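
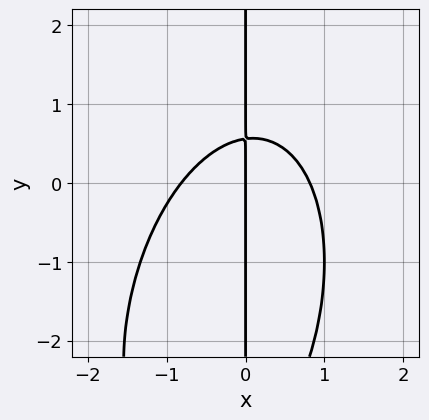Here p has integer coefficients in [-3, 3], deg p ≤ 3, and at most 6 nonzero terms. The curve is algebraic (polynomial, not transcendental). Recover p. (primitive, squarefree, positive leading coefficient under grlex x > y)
(a) Degree: the shape is more complex than any degree-2 curve, so deg p = 3.
(b) From the axis intercepts and sections: every point of the y-axis in the box is on the curve; it meets the x-axis at x = 0 (among the integer gridlines).
(c) Matching integer coefficients to the picture gives p.

3*x^3 - x^2*y + x*y^2 + 3*x*y - 2*x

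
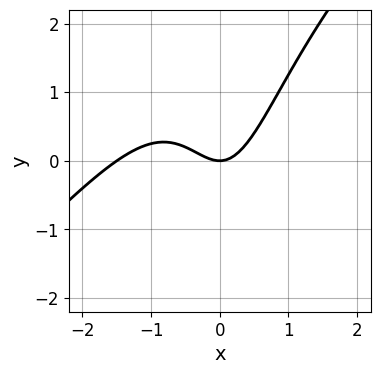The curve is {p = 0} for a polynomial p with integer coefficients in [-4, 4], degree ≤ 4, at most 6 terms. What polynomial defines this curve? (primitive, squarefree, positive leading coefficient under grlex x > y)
The degree is 3 — a generic line meets the curve in up to 3 points.
From the visible intercepts: one y-axis crossing is at y = 0; it crosses the x-axis at the gridline x = 0.
Matching integer coefficients to the picture gives p.

2*x^3 - 2*x^2*y + 3*x^2 - 2*y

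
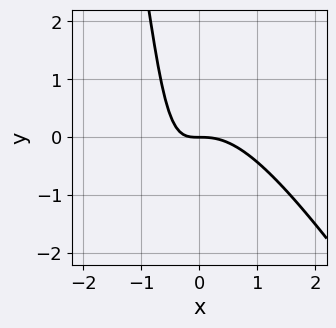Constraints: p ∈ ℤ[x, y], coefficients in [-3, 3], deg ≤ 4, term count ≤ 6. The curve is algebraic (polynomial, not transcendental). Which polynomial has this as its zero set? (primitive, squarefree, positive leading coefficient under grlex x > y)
3*x^3 + 2*x^2*y + 3*x*y + 2*y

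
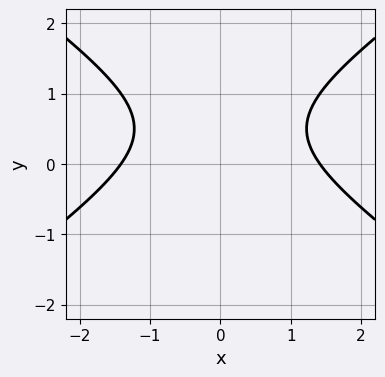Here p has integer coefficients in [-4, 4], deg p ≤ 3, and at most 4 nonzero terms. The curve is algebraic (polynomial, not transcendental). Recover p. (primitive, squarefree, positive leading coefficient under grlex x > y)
The degree is 2 — no degree-1 curve has this shape.
Symmetries: it's symmetric under x → −x, forcing even powers of x.
Checking where it meets the axes: it misses every integer gridline on the y-axis.
The integer polynomial consistent with all of this is the stated p.

x^2 - 2*y^2 + 2*y - 2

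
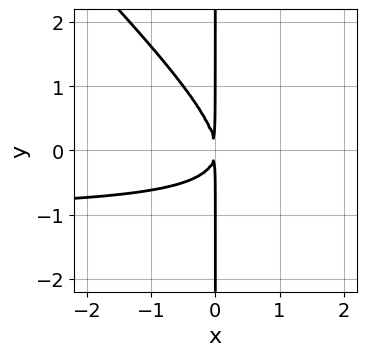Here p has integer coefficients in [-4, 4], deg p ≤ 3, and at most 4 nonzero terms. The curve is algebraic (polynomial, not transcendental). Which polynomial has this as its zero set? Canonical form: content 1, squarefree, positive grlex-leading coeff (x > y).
x^2*y + x*y^2 + x^2

(a) The degree is 3 — the shape is more complex than any degree-2 curve.
(b) Observable constraints: the visible y-axis segment lies entirely on the curve.
(c) Assembling these constraints gives the stated polynomial.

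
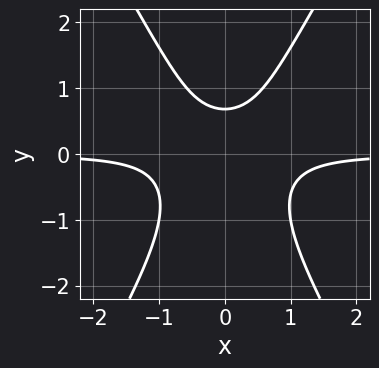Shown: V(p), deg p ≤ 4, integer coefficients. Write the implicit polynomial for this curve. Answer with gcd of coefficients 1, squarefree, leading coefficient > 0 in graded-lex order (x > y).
The degree is 3 — a generic line meets the curve in up to 3 points.
Symmetries: mirror symmetry x ↦ −x ⇒ only even powers of x.
Observable constraints: no x-intercept at any integer in the box.
Matching integer coefficients to the picture gives p.

3*x^2*y - y^3 - y + 1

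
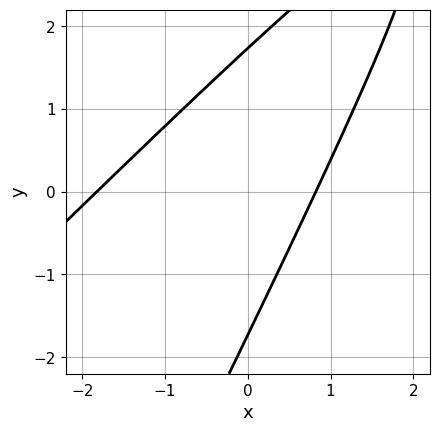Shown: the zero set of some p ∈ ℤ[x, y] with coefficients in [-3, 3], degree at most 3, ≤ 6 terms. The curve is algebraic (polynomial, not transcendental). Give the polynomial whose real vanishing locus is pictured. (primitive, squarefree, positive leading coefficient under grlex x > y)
2*x^2 - 3*x*y + y^2 + 2*x - 3

(a) deg p = 2. A generic line meets the curve in up to 2 points.
(b) Matching integer coefficients to the picture gives p.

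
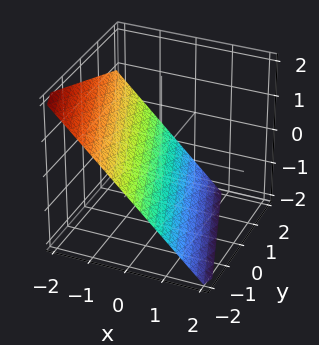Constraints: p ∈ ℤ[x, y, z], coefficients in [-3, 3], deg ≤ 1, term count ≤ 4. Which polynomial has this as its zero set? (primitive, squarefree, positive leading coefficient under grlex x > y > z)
The degree is 1 — every cross-section is a straight line — this is a plane.
Reading off the gridlines: it meets the y-axis at y = -2 (among the integer gridlines).
Matching integer coefficients to the picture gives p.

3*x + y + 3*z + 2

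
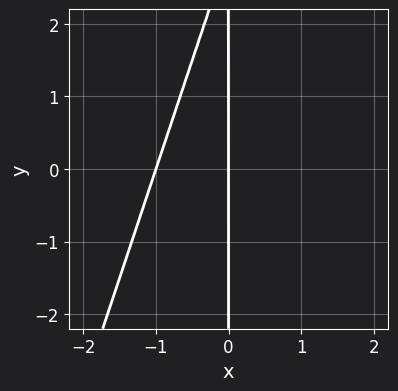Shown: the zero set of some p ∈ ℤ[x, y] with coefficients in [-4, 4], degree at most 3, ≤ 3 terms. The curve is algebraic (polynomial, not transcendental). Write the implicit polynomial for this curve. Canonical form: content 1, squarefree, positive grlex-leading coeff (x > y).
(a) Degree: no degree-1 curve has this shape, so deg p = 2.
(b) From the axis intercepts and sections: every point of the y-axis in the box is on the curve; among the integer gridlines, it crosses the x-axis at x ∈ {-1, 0}.
(c) Solving for integer coefficients yields p as stated.

3*x^2 - x*y + 3*x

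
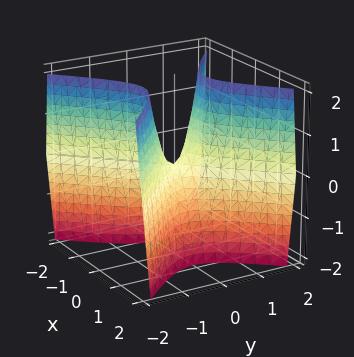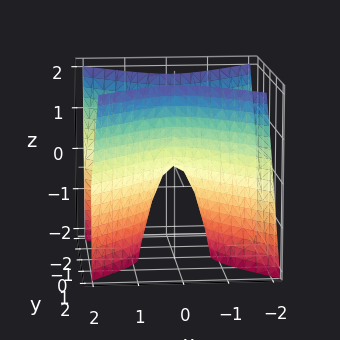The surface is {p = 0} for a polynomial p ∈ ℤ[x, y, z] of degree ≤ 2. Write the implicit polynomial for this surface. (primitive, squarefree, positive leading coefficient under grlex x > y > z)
3*x^2 - 3*y^2 + z

The degree is 2 — a hyperbolic paraboloid; a quadric.
Symmetries: the x ↦ −x reflection is a symmetry, so x appears only in even powers; it's symmetric under y → −y, forcing even powers of y.
From the visible intercepts: one z-axis crossing is at z = 0; it meets the x-axis at x = 0 (among the integer gridlines); one y-axis crossing is at y = 0.
Putting this together gives p.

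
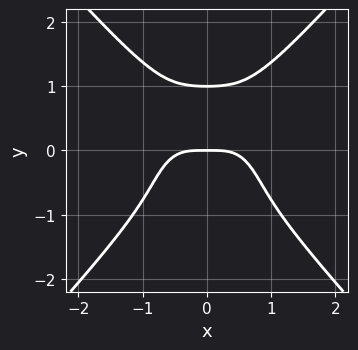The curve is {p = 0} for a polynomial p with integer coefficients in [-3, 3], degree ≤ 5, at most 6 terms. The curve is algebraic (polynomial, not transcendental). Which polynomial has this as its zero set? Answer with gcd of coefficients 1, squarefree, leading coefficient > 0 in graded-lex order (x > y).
3*x^4 - 2*y^4 + x^2*y + 2*y

1. deg p = 4.
2. Symmetries: mirror symmetry x ↦ −x ⇒ only even powers of x.
3. Observable constraints: it meets the x-axis at x = 0 (among the integer gridlines); the y-axis gridline crossings are at y ∈ {0, 1}.
4. Solving for integer coefficients yields p as stated.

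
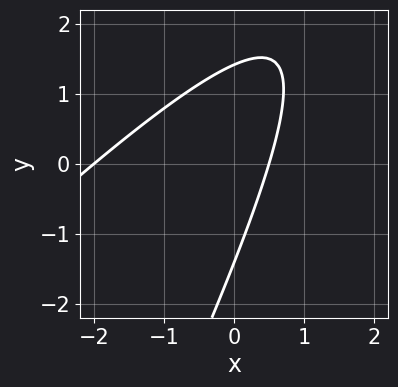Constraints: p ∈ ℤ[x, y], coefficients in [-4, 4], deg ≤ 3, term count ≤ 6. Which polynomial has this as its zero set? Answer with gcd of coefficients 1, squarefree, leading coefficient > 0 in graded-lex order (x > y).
2*x^2 - 3*x*y + y^2 + 3*x - 2

1. The degree is 2 — the shape is more complex than any degree-1 curve.
2. From the axis intercepts and sections: it meets the x-axis at x = -2 (among the integer gridlines).
3. Fitting integer coefficients to these (and the overall shape) gives p.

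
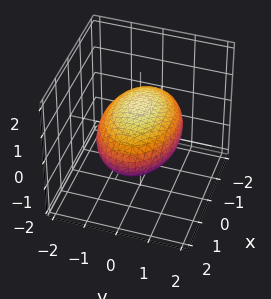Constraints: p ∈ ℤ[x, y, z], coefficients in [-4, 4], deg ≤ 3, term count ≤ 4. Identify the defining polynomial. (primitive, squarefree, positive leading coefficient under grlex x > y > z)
x^2 + 2*y^2 + 3*z^2 - 3

First, the degree is 2 — a closed, bounded, convex surface; a quadric.
Next, symmetries: it's symmetric under x → −x, forcing even powers of x; the z ↦ −z reflection is a symmetry, so z appears only in even powers; the y ↦ −y reflection is a symmetry, so y appears only in even powers.
Next, checking where it meets the axes: among the integer gridlines, it crosses the z-axis at z ∈ {-1, 1}.
Finally, fitting integer coefficients to these (and the overall shape) gives p.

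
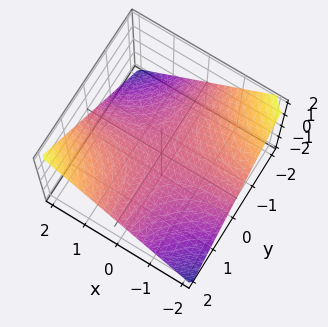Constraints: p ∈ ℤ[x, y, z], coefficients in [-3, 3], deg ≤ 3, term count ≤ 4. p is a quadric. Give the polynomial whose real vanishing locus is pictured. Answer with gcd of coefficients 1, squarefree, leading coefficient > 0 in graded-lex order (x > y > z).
(a) Degree: a hyperbolic paraboloid; a quadric, so deg p = 2.
(b) Against the integer gridlines: it meets the z-axis at z = 0 (among the integer gridlines); the visible y-axis segment lies entirely on the surface; every point of the x-axis in the box is on the surface.
(c) Putting this together gives p.

x*y - 2*z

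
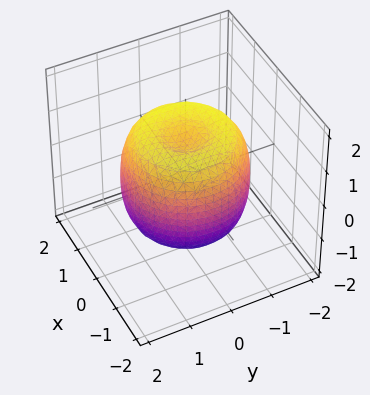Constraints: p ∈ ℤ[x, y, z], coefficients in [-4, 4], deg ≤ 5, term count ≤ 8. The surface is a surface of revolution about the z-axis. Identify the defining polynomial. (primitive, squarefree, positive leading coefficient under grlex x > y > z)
The degree is 4 — a generic line meets the surface in up to 4 points.
Symmetry: the surface is invariant under rotation about z: p = q(x² + y², z).
Observable constraints: the z-axis gridline crossings are at z ∈ {-1, 1}; a circular section at z = 1 has radius between 1 and 2.
Together with the visible shape, these determine p as stated.

2*x^4 + 4*x^2*y^2 + 2*y^4 - 3*x^2 - 3*y^2 + 2*z^2 - 2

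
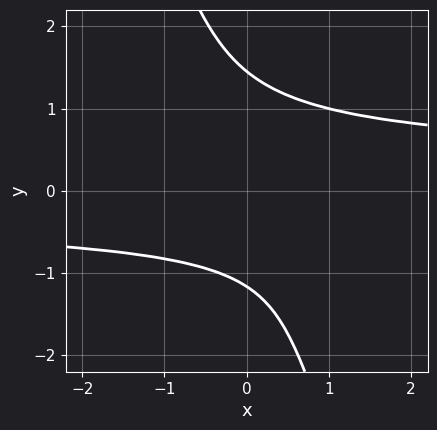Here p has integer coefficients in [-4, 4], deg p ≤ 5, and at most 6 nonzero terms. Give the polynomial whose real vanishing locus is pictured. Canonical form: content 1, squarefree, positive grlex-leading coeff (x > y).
1. Degree: no degree-3 curve has this shape, so deg p = 4.
2. From the visible intercepts: no x-intercept at any integer in the box.
3. Putting this together gives p.

3*x*y^3 + y^4 - y - 3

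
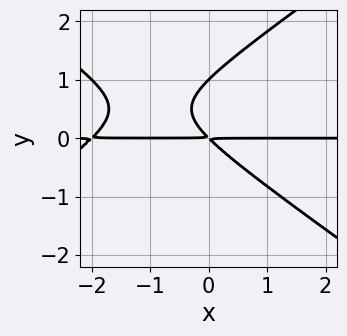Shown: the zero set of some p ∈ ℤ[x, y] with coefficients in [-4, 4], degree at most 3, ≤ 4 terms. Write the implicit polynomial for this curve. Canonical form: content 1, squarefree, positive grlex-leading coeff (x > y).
(a) The degree is 3 — no degree-2 curve has this shape.
(b) From the visible intercepts: it meets the y-axis at y = 1 (among the integer gridlines); the visible x-axis segment lies entirely on the curve.
(c) Assembling these constraints gives the stated polynomial.

x^2*y - 2*y^3 + 2*x*y + 2*y^2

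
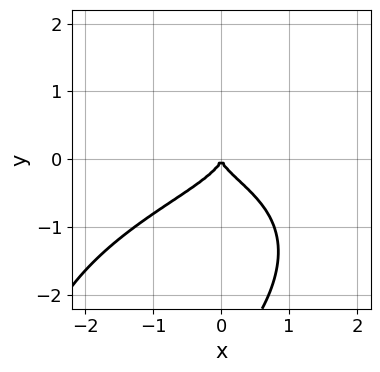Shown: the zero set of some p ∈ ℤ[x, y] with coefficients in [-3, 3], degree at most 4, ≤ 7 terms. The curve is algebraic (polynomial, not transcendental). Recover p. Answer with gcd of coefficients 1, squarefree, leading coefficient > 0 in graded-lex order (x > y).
(a) deg p = 4. The shape is more complex than any degree-3 curve.
(b) From the visible intercepts: it crosses the y-axis at the gridline y = 0; it crosses the x-axis at the gridline x = 0.
(c) These observations pin down the coefficients.

x^2*y^2 - x*y^3 + y^4 + 3*y^3 + x^2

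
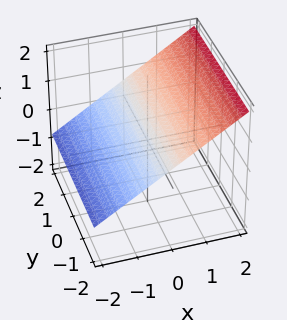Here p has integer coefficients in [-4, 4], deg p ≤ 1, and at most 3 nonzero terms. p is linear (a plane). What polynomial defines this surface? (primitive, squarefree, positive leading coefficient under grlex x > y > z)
(a) The degree is 1 — every cross-section is a straight line — this is a plane.
(b) Observable constraints: one x-axis crossing is at x = -1; it misses every integer gridline on the y-axis.
(c) These observations pin down the coefficients.

2*x - 3*z + 2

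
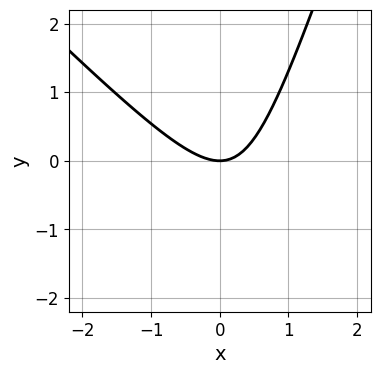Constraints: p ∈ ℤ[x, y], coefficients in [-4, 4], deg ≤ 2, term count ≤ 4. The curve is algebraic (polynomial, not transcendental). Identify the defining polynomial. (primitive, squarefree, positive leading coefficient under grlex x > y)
3*x^2 + 2*x*y - y^2 - 3*y

1. The degree is 2 — a generic line meets the curve in up to 2 points.
2. From the axis intercepts and sections: one y-axis crossing is at y = 0; one x-axis crossing is at x = 0.
3. Putting this together gives p.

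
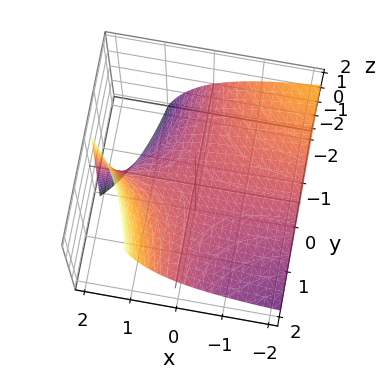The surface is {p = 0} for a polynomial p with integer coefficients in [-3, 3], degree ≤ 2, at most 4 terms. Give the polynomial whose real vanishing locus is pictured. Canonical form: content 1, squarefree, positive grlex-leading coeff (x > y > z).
(a) Degree: the shape is more complex than any degree-1 surface, so deg p = 2.
(b) From the axis intercepts and sections: the visible y-axis segment lies entirely on the surface; one z-axis crossing is at z = 0; the visible x-axis segment lies entirely on the surface.
(c) The integer polynomial consistent with all of this is the stated p.

x*y + x*z - 2*z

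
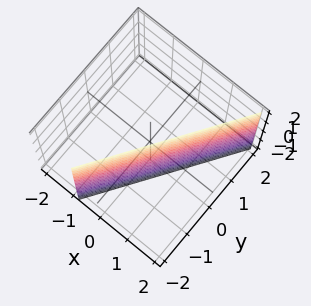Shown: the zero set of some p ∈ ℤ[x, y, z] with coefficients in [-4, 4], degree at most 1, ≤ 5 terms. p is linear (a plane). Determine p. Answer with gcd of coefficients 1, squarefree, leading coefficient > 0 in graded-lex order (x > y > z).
3*x - 2*y - 2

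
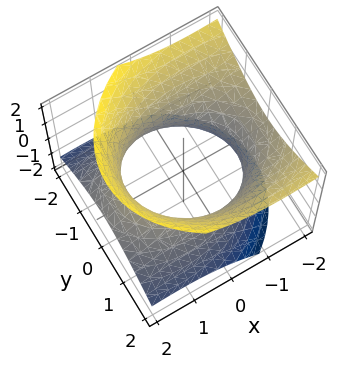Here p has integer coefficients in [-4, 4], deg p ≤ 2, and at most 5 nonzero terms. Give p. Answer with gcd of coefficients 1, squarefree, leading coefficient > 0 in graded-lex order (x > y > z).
x^2 + 2*x*z + 2*y^2 - 2*z^2 - 3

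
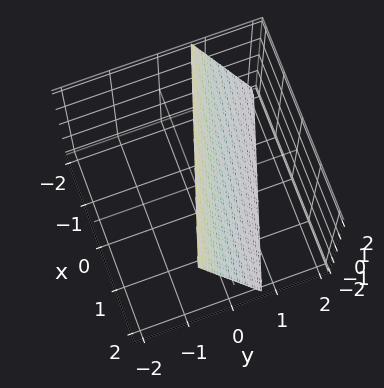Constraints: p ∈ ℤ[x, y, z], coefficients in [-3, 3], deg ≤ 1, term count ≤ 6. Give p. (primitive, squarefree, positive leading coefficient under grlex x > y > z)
x + 3*y + z - 2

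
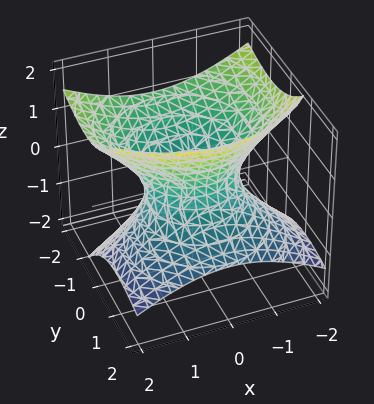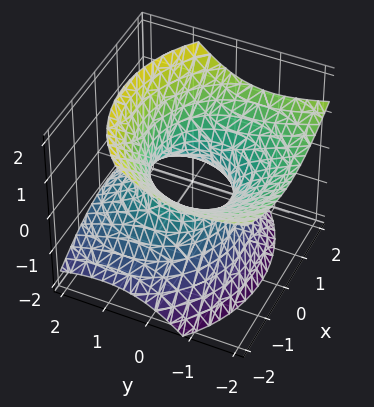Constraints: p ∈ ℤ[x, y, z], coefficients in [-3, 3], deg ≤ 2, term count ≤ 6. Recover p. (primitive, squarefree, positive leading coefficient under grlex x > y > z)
deg p = 2. A generic line meets the surface in up to 2 points.
Against the integer gridlines: among the integer gridlines, it crosses the x-axis at x ∈ {-1, 1}; the y-axis gridline crossings are at y ∈ {-1, 1}; no z-intercept at any integer in the box.
Assembling these constraints gives the stated polynomial.

2*x^2 + 2*y^2 + 3*y*z - 3*z^2 - 2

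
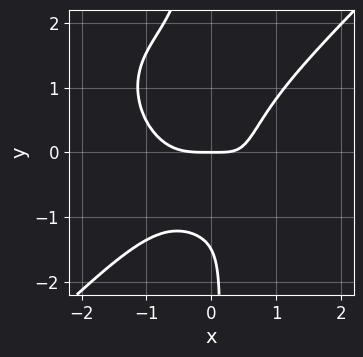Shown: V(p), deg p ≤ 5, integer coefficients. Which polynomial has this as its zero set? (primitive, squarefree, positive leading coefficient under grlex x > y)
3*x^4 - 3*x*y^3 + 3*x*y - 2*y^2 - 3*y

Degree: the shape is more complex than any degree-3 curve, so deg p = 4.
Checking where it meets the axes: it crosses the x-axis at the gridline x = 0; one y-axis crossing is at y = 0.
These observations pin down the coefficients.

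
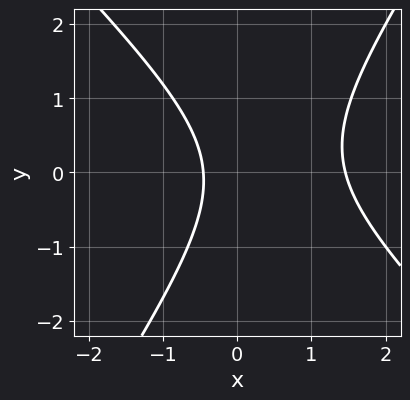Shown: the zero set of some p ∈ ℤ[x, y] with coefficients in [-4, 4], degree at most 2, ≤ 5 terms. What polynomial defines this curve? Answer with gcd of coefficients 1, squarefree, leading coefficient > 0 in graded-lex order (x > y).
(a) deg p = 2. The shape is more complex than any degree-1 curve.
(b) From the visible intercepts: the curve avoids every integer y-axis point in the box.
(c) Matching integer coefficients to the picture gives p.

3*x^2 + x*y - 2*y^2 - 3*x - 2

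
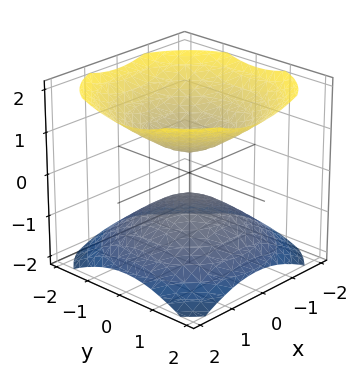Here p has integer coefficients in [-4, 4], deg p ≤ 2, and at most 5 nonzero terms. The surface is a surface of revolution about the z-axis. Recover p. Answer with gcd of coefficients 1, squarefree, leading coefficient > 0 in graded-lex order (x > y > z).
2*x^2 + 2*y^2 - 3*z^2 + 1

The picture has 2 separate pieces.
deg p = 2.
By symmetry, the z-axis is an axis of rotation, so x and y enter only as x² + y².
Checking where it meets the axes: no y-intercept at any integer in the box; it misses every integer gridline on the x-axis; a circular section at z = 1 has radius exactly 1.
Matching integer coefficients to the picture gives p.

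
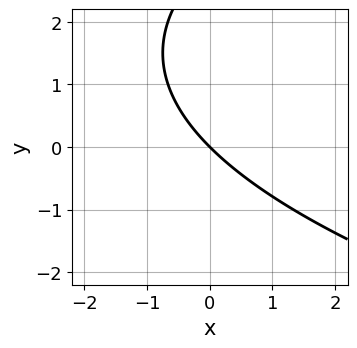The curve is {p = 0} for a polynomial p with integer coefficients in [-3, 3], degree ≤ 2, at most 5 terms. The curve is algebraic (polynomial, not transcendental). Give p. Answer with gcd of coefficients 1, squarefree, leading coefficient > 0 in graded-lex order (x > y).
y^2 - 3*x - 3*y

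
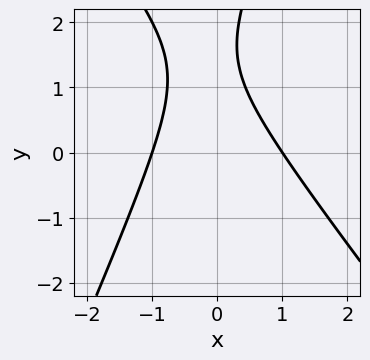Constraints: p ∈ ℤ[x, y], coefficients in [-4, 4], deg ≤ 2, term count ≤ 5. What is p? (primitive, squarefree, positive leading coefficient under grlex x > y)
3*x^2 + x*y - y^2 + 3*y - 3

deg p = 2. The shape is more complex than any degree-1 curve.
Checking where it meets the axes: no y-intercept at any integer in the box; the x-axis gridline crossings are at x ∈ {-1, 1}.
Solving for integer coefficients yields p as stated.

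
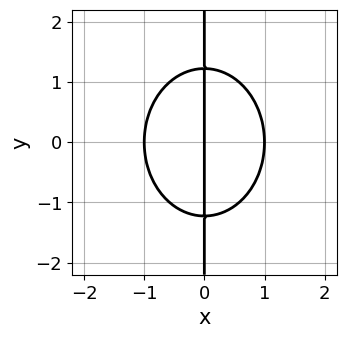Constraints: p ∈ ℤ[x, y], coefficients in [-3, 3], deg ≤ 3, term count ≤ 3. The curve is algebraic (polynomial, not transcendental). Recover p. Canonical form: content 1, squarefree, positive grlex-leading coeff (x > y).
1. deg p = 3. A generic line meets the curve in up to 3 points.
2. Symmetries: it's symmetric under y → −y, forcing even powers of y.
3. From the visible intercepts: the visible y-axis segment lies entirely on the curve; among the integer gridlines, it crosses the x-axis at x ∈ {-1, 0, 1}.
4. Matching integer coefficients to the picture gives p.

3*x^3 + 2*x*y^2 - 3*x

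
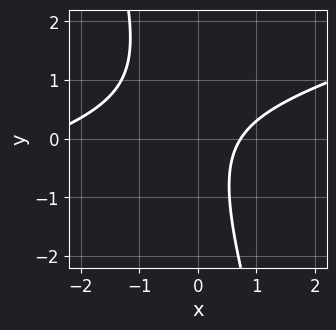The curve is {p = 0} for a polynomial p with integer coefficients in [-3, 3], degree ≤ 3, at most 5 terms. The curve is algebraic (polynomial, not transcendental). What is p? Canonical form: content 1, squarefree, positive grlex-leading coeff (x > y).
Degree: the shape is more complex than any degree-1 curve, so deg p = 2.
Observable constraints: no y-intercept at any integer in the box.
Solving for integer coefficients yields p as stated.

x^2 - 3*x*y - y^2 + 2*x - 2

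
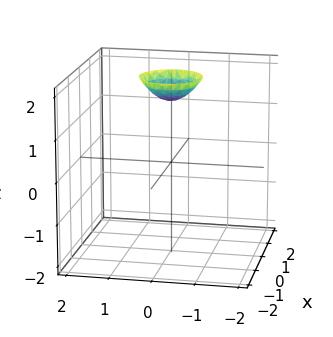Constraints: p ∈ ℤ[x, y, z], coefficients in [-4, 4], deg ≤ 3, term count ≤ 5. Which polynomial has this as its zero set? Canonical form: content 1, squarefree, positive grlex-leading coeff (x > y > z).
(a) Degree: a generic line meets the surface in up to 2 points, so deg p = 2.
(b) Symmetries: rotational symmetry about the z-axis ⇒ p depends on x, y only through x² + y².
(c) Against the integer gridlines: a circular section at z = 2 has radius between 0 and 1; the surface avoids every integer y-axis point in the box; the surface avoids every integer x-axis point in the box.
(d) These observations pin down the coefficients.

2*x^2 + 2*y^2 - 2*z + 3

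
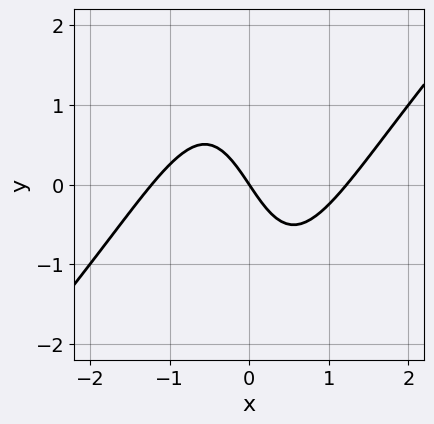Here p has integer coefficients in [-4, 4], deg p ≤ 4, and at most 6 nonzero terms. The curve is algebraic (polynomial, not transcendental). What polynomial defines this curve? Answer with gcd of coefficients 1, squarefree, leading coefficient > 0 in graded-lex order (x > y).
2*x^3 - 2*x^2*y - 3*x - 2*y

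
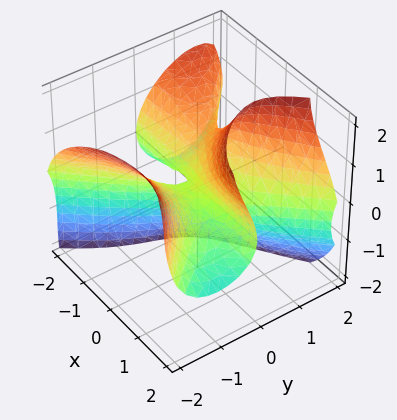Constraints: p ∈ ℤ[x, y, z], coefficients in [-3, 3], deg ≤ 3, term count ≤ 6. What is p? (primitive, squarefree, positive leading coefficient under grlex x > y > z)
2*x^2*y + 2*x*z^2 - 2*y^3 - z^3 + 3*y*z

(a) deg p = 3. The shape is more complex than any degree-2 surface.
(b) Checking where it meets the axes: one y-axis crossing is at y = 0; one z-axis crossing is at z = 0; every point of the x-axis in the box is on the surface.
(c) Matching integer coefficients to the picture gives p.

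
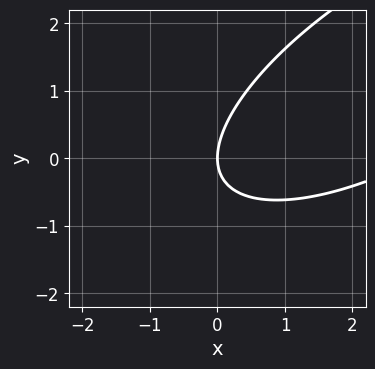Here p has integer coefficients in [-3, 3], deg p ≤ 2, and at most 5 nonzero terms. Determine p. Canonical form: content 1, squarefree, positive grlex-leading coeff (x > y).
x^2 - 2*x*y + 2*y^2 - 3*x

1. The degree is 2 — the shape is more complex than any degree-1 curve.
2. From the visible intercepts: it crosses the x-axis at the gridline x = 0; one y-axis crossing is at y = 0.
3. Putting this together gives p.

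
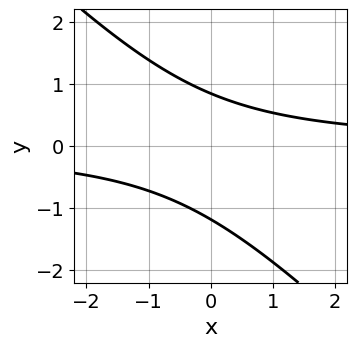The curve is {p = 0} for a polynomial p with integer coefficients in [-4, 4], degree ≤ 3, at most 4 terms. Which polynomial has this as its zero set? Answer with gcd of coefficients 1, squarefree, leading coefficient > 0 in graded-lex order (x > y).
1. The degree is 2 — no degree-1 curve has this shape.
2. Reading off the gridlines: the curve avoids every integer x-axis point in the box.
3. Putting this together gives p.

3*x*y + 3*y^2 + y - 3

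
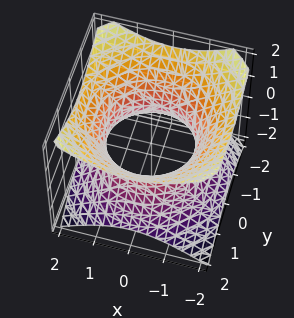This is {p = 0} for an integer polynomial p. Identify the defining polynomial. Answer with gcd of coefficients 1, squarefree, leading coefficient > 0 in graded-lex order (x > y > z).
The degree is 2 — one connected sheet with a waist; a quadric.
Symmetries: mirror symmetry z ↦ −z ⇒ only even powers of z; rotational symmetry about the z-axis ⇒ p depends on x, y only through x² + y².
Checking where it meets the axes: it misses every integer gridline on the z-axis; a circular section at z = 0 has radius between 1 and 2.
The integer polynomial consistent with all of this is the stated p.

2*x^2 + 2*y^2 - 3*z^2 - 3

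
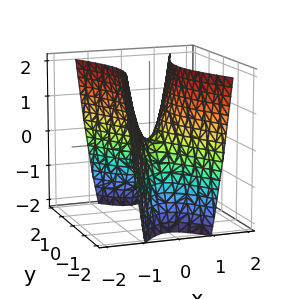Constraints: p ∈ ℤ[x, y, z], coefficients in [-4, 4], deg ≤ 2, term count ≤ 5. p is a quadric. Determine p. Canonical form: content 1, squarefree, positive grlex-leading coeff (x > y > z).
3*x^2 - y^2 - z

1. deg p = 2.
2. Symmetries: the y ↦ −y reflection is a symmetry, so y appears only in even powers; the x ↦ −x reflection is a symmetry, so x appears only in even powers.
3. Checking where it meets the axes: one z-axis crossing is at z = 0; it meets the x-axis at x = 0 (among the integer gridlines); it meets the y-axis at y = 0 (among the integer gridlines).
4. These observations pin down the coefficients.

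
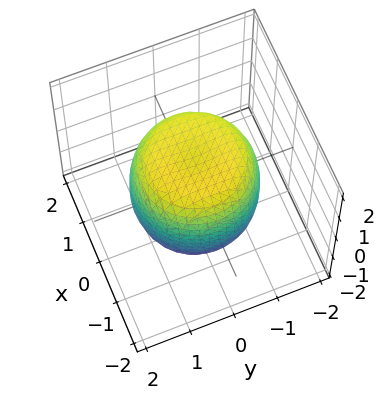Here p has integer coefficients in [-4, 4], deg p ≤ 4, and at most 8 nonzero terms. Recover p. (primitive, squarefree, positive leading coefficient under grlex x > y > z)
2*x^4 + 4*x^2*y^2 + 2*y^4 - 2*x^2 - 2*y^2 + 2*z^2 - 3

First, the degree is 4 — no degree-3 surface has this shape.
Then, symmetries: the surface is invariant under rotation about z: p = q(x² + y², z).
Next, checking where it meets the axes: a circular section at z = -1 has radius between 1 and 2.
Finally, assembling these constraints gives the stated polynomial.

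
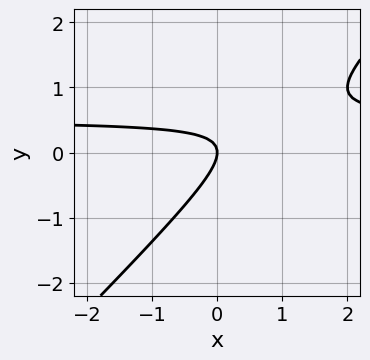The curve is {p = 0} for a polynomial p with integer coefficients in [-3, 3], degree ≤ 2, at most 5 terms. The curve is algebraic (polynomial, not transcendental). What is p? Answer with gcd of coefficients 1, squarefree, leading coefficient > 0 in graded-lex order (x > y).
First, the degree is 2 — no degree-1 curve has this shape.
Next, observable constraints: it crosses the y-axis at the gridline y = 0; it meets the x-axis at x = 0 (among the integer gridlines).
Finally, together with the visible shape, these determine p as stated.

2*x*y - 2*y^2 - x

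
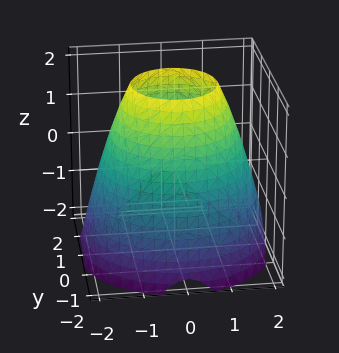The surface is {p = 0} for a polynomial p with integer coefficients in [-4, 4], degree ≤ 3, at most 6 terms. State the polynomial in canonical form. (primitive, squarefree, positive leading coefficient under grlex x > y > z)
x^2 + y^2 + z - 3

1. Degree: a generic line meets the surface in up to 2 points, so deg p = 2.
2. Symmetry: every cross-section ⟂ z is a circle, so x, y appear only via x² + y².
3. From the axis intercepts and sections: the surface avoids every integer z-axis point in the box; a circular section at z = 2 has radius exactly 1.
4. Together with the visible shape, these determine p as stated.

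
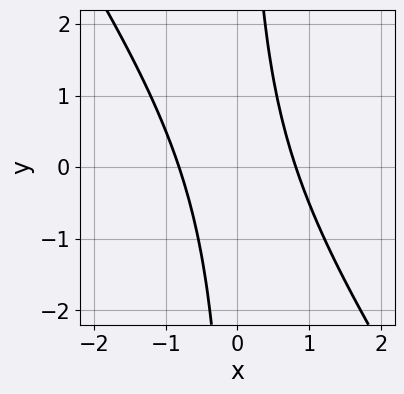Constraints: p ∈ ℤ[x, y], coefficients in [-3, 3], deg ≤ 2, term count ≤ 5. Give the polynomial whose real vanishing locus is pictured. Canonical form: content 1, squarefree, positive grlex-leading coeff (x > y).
3*x^2 + 2*x*y - 2

(a) deg p = 2. The shape is more complex than any degree-1 curve.
(b) Observable constraints: the curve avoids every integer y-axis point in the box.
(c) Putting this together gives p.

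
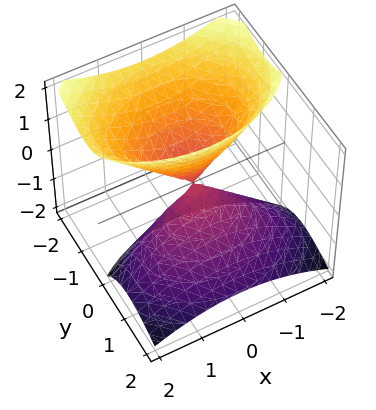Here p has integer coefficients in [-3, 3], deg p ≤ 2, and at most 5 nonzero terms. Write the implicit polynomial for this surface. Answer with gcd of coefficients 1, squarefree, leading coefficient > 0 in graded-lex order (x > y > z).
x^2 + 2*y^2 + 2*y*z - z^2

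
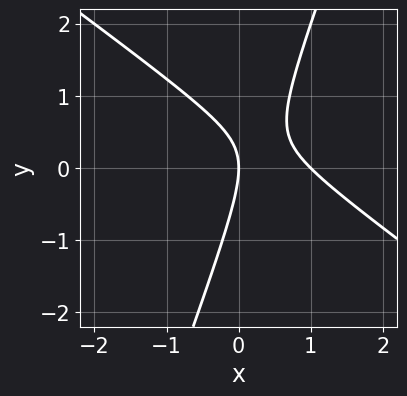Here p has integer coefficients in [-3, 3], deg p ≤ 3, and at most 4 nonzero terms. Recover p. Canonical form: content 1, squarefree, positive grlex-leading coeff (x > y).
1. deg p = 2. A generic line meets the curve in up to 2 points.
2. From the visible intercepts: among the integer gridlines, it crosses the x-axis at x ∈ {0, 1}; one y-axis crossing is at y = 0.
3. The integer polynomial consistent with all of this is the stated p.

2*x^2 + 2*x*y - y^2 - 2*x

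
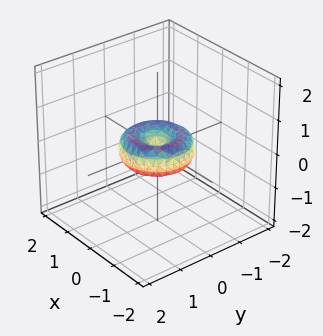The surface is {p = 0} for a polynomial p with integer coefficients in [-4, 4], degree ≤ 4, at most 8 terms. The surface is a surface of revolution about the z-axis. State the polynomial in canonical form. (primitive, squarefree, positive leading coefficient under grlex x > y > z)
2*x^4 + 4*x^2*y^2 + 2*y^4 - 2*x^2 - 2*y^2 + 3*z^2

(a) The degree is 4 — a generic line meets the surface in up to 4 points.
(b) By symmetry, the surface is invariant under rotation about z: p = q(x² + y², z).
(c) Against the integer gridlines: among the integer gridlines, it crosses the x-axis at x ∈ {-1, 0, 1}; among the integer gridlines, it crosses the y-axis at y ∈ {-1, 0, 1}; it meets the z-axis at z = 0 (among the integer gridlines); a circular section at z = 0 has radius exactly 1.
(d) Putting this together gives p.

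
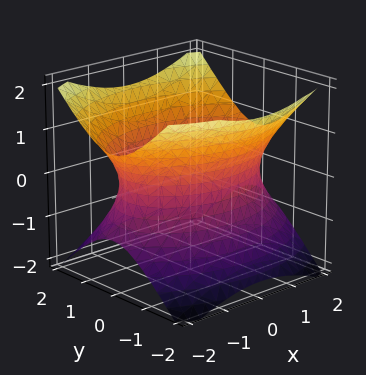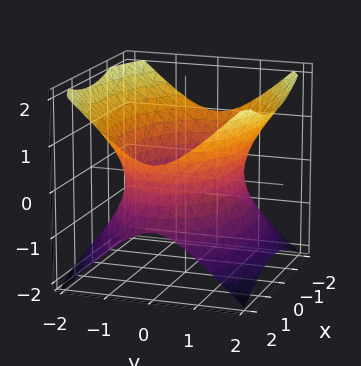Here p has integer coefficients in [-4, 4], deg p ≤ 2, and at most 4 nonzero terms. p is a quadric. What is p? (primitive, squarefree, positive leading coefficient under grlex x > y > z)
x^2 + 2*y^2 - 2*z^2 - 3

Degree: an hourglass — one-sheet hyperboloid; a quadric, so deg p = 2.
Symmetries: mirror symmetry z ↦ −z ⇒ only even powers of z; mirror symmetry y ↦ −y ⇒ only even powers of y; it's symmetric under x → −x, forcing even powers of x.
From the axis intercepts and sections: the surface avoids every integer z-axis point in the box.
Together with the visible shape, these determine p as stated.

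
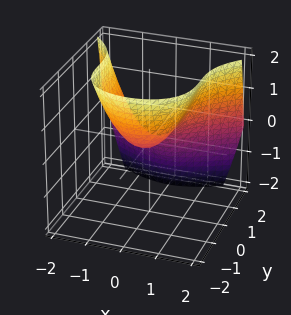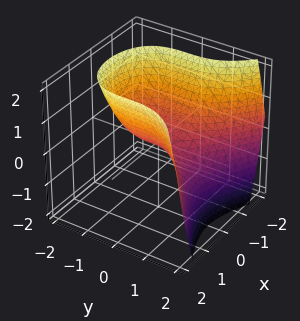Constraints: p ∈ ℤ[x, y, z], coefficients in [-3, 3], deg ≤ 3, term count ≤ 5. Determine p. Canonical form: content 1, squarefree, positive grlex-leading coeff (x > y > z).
y^3 - 2*x^2 + 2*z

(a) The degree is 3 — no degree-2 surface has this shape.
(b) Checking where it meets the axes: it crosses the z-axis at the gridline z = 0; it crosses the x-axis at the gridline x = 0; one y-axis crossing is at y = 0.
(c) Matching integer coefficients to the picture gives p.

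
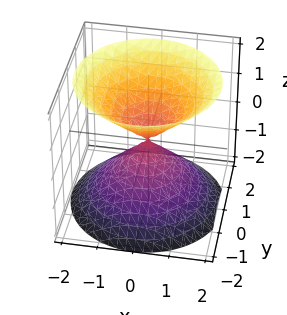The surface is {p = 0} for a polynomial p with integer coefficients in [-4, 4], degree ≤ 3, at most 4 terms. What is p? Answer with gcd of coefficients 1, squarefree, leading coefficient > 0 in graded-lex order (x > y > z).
The picture has 2 separate pieces. They look like related sheets of one shape, so recover p as a whole.
deg p = 2. A double cone through the origin; a quadric.
Symmetry: every cross-section ⟂ z is a circle, so x, y appear only via x² + y²; mirror symmetry z ↦ −z ⇒ only even powers of z.
Checking where it meets the axes: one y-axis crossing is at y = 0; a circular section at z = 1 has radius exactly 1.
Matching integer coefficients to the picture gives p.

x^2 + y^2 - z^2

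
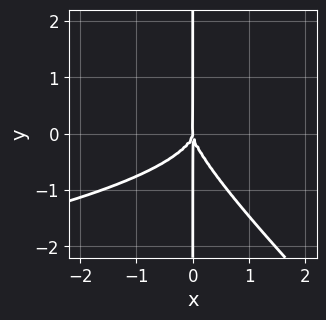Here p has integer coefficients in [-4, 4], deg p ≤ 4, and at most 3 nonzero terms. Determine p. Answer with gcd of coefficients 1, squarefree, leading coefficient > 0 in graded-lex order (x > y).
1. deg p = 4.
2. Against the integer gridlines: one x-axis crossing is at x = 0; every point of the y-axis in the box is on the curve.
3. Matching integer coefficients to the picture gives p.

x^2*y^2 + x*y^3 + x^3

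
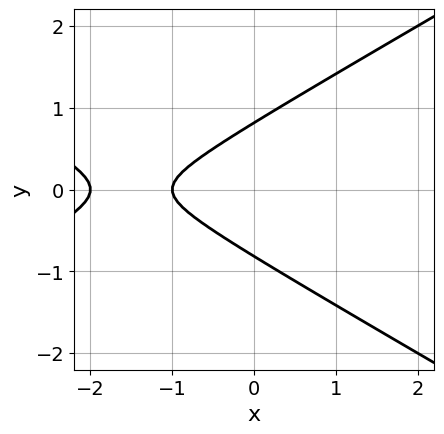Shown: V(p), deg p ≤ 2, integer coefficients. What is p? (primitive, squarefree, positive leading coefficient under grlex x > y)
x^2 - 3*y^2 + 3*x + 2

1. Degree: a generic line meets the curve in up to 2 points, so deg p = 2.
2. Symmetries: the y ↦ −y reflection is a symmetry, so y appears only in even powers.
3. Reading off the gridlines: the x-axis gridline crossings are at x ∈ {-2, -1}.
4. The integer polynomial consistent with all of this is the stated p.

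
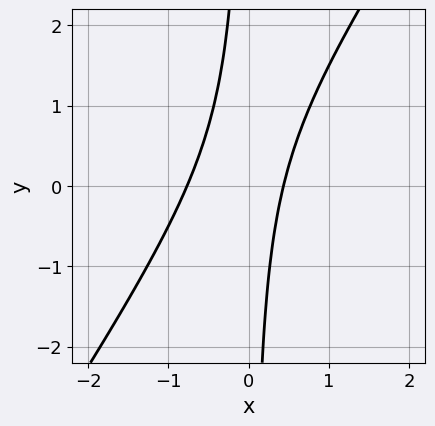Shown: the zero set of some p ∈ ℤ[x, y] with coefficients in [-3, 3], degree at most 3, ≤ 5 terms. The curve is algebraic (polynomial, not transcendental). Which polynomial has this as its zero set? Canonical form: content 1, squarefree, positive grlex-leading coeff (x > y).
3*x^2 - 2*x*y + x - 1

(a) The degree is 2 — no degree-1 curve has this shape.
(b) Observable constraints: it misses every integer gridline on the y-axis.
(c) Assembling these constraints gives the stated polynomial.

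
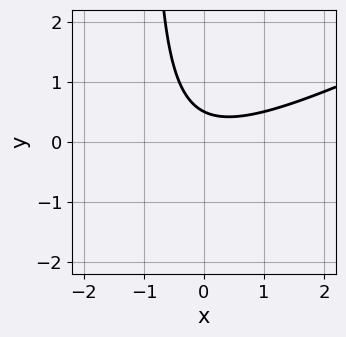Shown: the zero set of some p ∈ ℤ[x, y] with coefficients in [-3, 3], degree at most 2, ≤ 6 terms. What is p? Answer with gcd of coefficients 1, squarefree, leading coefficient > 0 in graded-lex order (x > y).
x^2 - 2*x*y - 2*y + 1

First, degree: no degree-1 curve has this shape, so deg p = 2.
Next, reading off the gridlines: it misses every integer gridline on the x-axis.
Finally, putting this together gives p.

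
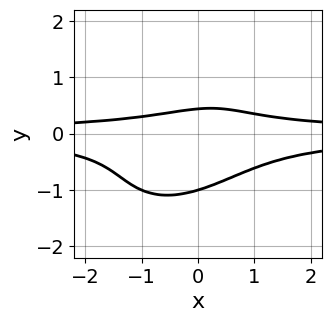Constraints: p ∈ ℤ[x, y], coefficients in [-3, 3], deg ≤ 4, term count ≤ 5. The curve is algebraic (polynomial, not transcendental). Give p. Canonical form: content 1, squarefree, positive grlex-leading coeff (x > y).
3*x^2*y^2 - 3*x*y^3 + 3*y^4 + 2*y - 1

First, deg p = 4. A generic line meets the curve in up to 4 points.
Next, from the axis intercepts and sections: no x-intercept at any integer in the box; it crosses the y-axis at the gridline y = -1.
Finally, fitting integer coefficients to these (and the overall shape) gives p.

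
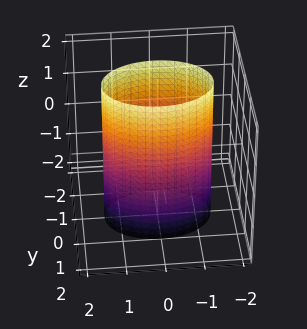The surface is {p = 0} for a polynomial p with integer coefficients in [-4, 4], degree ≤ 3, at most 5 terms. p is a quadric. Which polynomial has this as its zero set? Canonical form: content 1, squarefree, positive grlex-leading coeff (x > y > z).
x^2 + 2*y^2 - 2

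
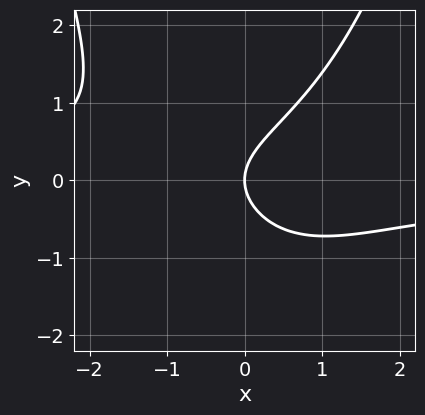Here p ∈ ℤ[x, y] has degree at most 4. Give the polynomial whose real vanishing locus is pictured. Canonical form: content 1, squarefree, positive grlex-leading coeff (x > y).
2*x^2*y - 3*y^2 + 3*x

First, degree: no degree-2 curve has this shape, so deg p = 3.
Next, from the visible intercepts: one y-axis crossing is at y = 0; one x-axis crossing is at x = 0.
Finally, assembling these constraints gives the stated polynomial.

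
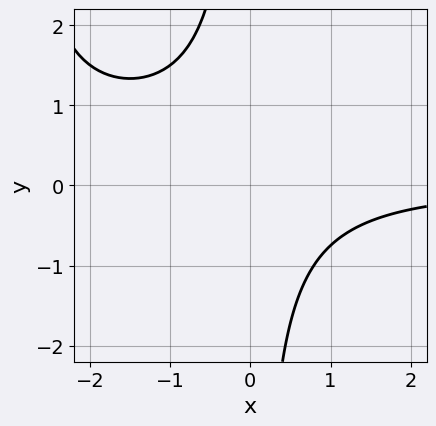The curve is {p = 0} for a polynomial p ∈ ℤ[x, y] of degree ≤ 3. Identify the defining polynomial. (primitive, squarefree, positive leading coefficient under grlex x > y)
x^2*y + 3*x*y + 3

(a) Degree: a generic line meets the curve in up to 3 points, so deg p = 3.
(b) Checking where it meets the axes: no x-intercept at any integer in the box; the curve avoids every integer y-axis point in the box.
(c) Matching integer coefficients to the picture gives p.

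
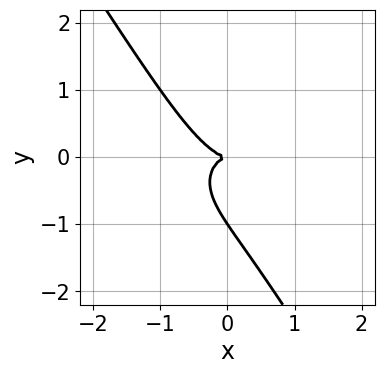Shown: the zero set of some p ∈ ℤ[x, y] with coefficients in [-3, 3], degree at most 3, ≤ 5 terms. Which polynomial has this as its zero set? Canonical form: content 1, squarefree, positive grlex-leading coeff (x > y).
deg p = 3. The shape is more complex than any degree-2 curve.
Observable constraints: the y-axis gridline crossings are at y ∈ {-1, 0}; one x-axis crossing is at x = 0.
These observations pin down the coefficients.

2*x^3 + x^2*y + 3*x*y^2 + 2*y^3 + 2*y^2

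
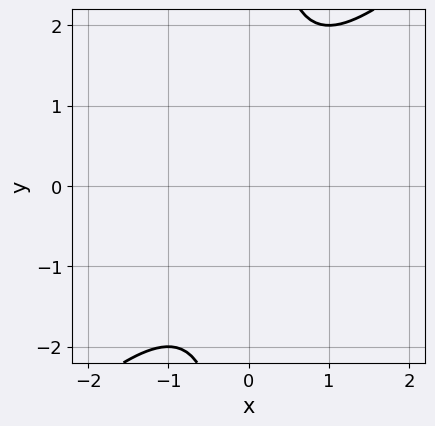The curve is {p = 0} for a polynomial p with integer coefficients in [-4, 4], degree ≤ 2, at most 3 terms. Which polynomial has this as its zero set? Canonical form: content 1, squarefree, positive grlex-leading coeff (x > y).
x^2 - x*y + 1

(a) The degree is 2 — no degree-1 curve has this shape.
(b) From the visible intercepts: no x-intercept at any integer in the box; it misses every integer gridline on the y-axis.
(c) Putting this together gives p.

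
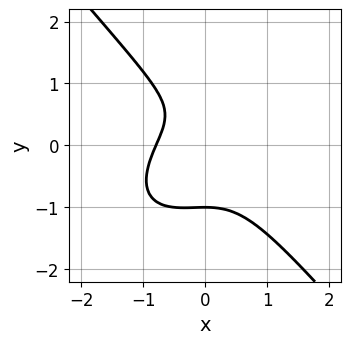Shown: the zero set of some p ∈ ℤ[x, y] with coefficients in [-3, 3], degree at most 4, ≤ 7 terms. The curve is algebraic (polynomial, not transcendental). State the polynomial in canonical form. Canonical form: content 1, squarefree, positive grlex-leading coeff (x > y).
2*x^3 - x^2*y + 2*y^3 - y + 1

1. deg p = 3.
2. From the visible intercepts: one y-axis crossing is at y = -1.
3. Fitting integer coefficients to these (and the overall shape) gives p.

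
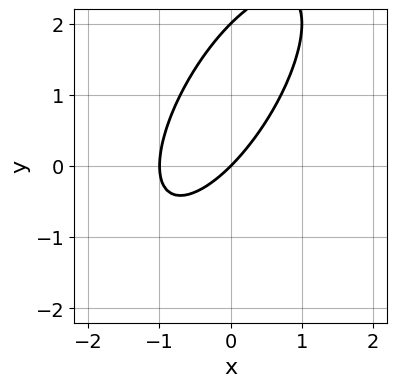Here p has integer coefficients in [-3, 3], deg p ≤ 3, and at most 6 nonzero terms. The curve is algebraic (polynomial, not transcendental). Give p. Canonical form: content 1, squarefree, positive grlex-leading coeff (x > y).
2*x^2 - 2*x*y + y^2 + 2*x - 2*y

The degree is 2 — a generic line meets the curve in up to 2 points.
Checking where it meets the axes: among the integer gridlines, it crosses the x-axis at x ∈ {-1, 0}; the y-axis gridline crossings are at y ∈ {0, 2}.
The integer polynomial consistent with all of this is the stated p.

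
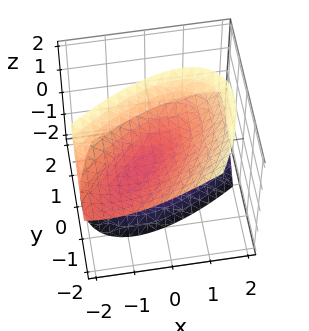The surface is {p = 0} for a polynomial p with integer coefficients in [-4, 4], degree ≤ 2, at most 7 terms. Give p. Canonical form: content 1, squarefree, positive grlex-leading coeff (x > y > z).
1. There are 2 components. Treating them together as one polynomial.
2. Degree: no degree-1 surface has this shape, so deg p = 2.
3. Checking where it meets the axes: the surface avoids every integer y-axis point in the box; the surface avoids every integer x-axis point in the box.
4. Putting this together gives p.

2*x^2 - 3*x*y + 2*y^2 + 3*y*z - 2*z^2 + 1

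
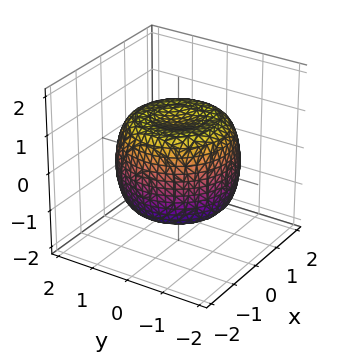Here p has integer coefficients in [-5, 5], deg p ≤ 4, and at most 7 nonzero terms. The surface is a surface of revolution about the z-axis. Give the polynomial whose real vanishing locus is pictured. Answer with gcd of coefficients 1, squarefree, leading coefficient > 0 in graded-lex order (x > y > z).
2*x^4 + 4*x^2*y^2 + 2*y^4 - 3*x^2 - 3*y^2 + 3*z^2 - 3

1. The degree is 4 — no degree-3 surface has this shape.
2. By symmetry, the z-axis is an axis of rotation, so x and y enter only as x² + y².
3. Reading off the gridlines: the z-axis gridline crossings are at z ∈ {-1, 1}; a circular section at z = 1 has radius between 1 and 2.
4. Together with the visible shape, these determine p as stated.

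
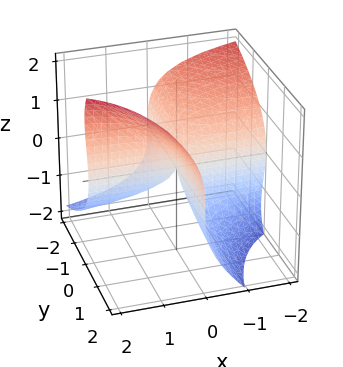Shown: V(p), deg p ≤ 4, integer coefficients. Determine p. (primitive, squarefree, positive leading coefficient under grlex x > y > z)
x*z^2 - z^3 + 3*x*y

deg p = 3. A generic line meets the surface in up to 3 points.
Observable constraints: one z-axis crossing is at z = 0; every point of the y-axis in the box is on the surface; every point of the x-axis in the box is on the surface.
Assembling these constraints gives the stated polynomial.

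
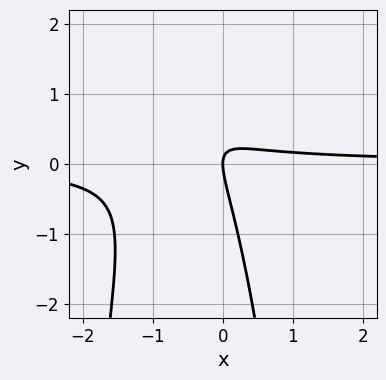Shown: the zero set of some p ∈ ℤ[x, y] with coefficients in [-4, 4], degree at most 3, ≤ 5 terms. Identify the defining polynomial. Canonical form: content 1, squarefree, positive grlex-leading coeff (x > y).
3*x^2*y + 3*x*y + y^2 - x

1. The degree is 3 — no degree-2 curve has this shape.
2. From the visible intercepts: it meets the x-axis at x = 0 (among the integer gridlines); it meets the y-axis at y = 0 (among the integer gridlines).
3. Assembling these constraints gives the stated polynomial.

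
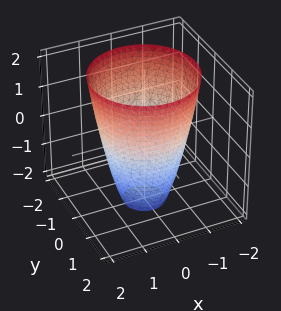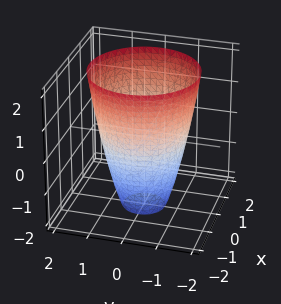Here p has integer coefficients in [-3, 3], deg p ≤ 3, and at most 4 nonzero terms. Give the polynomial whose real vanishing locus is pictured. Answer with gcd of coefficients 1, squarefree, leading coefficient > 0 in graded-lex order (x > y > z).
1. Degree: no degree-1 surface has this shape, so deg p = 2.
2. Symmetries: every cross-section ⟂ z is a circle, so x, y appear only via x² + y².
3. Observable constraints: no z-intercept at any integer in the box; a circular section at z = -1 has radius exactly 1.
4. The integer polynomial consistent with all of this is the stated p.

2*x^2 + 2*y^2 - z - 3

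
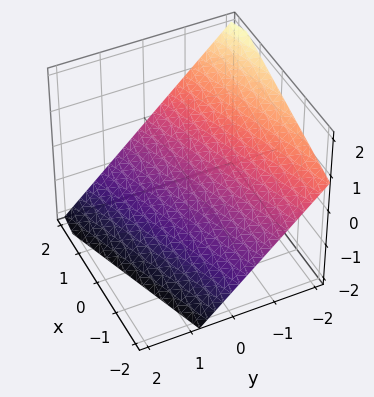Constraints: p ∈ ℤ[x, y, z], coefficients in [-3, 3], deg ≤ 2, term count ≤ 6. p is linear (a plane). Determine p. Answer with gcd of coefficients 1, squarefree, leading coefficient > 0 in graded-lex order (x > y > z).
x - 3*y - 3*z - 2

(a) deg p = 1.
(b) Against the integer gridlines: it meets the x-axis at x = 2 (among the integer gridlines).
(c) Assembling these constraints gives the stated polynomial.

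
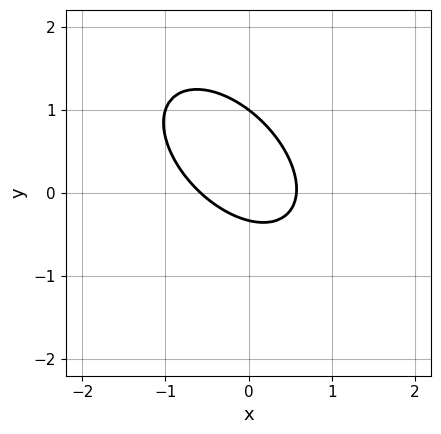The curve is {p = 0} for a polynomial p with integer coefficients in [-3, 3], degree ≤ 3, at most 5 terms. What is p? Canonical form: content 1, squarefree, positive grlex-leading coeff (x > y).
First, deg p = 2. The shape is more complex than any degree-1 curve.
Next, from the axis intercepts and sections: one y-axis crossing is at y = 1.
Finally, these observations pin down the coefficients.

3*x^2 + 3*x*y + 3*y^2 - 2*y - 1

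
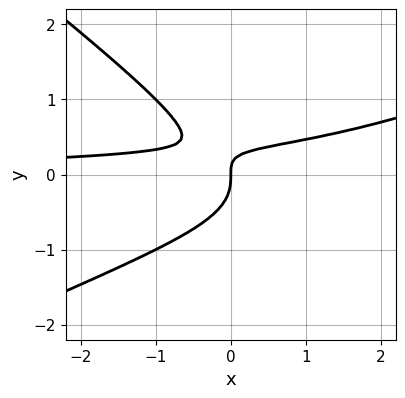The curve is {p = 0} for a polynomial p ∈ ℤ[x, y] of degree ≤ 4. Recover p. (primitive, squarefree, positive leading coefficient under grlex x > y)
First, degree: no degree-2 curve has this shape, so deg p = 3.
Next, observable constraints: one y-axis crossing is at y = 0; it crosses the x-axis at the gridline x = 0.
Finally, the integer polynomial consistent with all of this is the stated p.

x^2*y - x*y^2 - 3*y^3 - 2*x*y + x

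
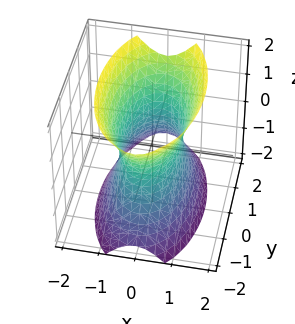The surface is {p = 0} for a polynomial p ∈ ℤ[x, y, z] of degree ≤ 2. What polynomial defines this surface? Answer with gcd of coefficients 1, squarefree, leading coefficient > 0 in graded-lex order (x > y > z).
3*x^2 + y^2 - z^2 - 2

(a) Degree: one connected sheet with a waist; a quadric, so deg p = 2.
(b) Symmetries: it's symmetric under y → −y, forcing even powers of y; it's symmetric under x → −x, forcing even powers of x; it's symmetric under z → −z, forcing even powers of z.
(c) From the axis intercepts and sections: it misses every integer gridline on the z-axis.
(d) Together with the visible shape, these determine p as stated.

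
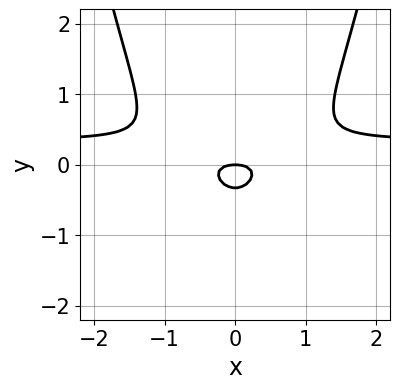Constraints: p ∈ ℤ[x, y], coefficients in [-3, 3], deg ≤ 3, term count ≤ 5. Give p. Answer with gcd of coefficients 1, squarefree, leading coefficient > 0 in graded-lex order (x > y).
First, the degree is 3 — no degree-2 curve has this shape.
Then, symmetries: it's symmetric under x → −x, forcing even powers of x.
Next, from the axis intercepts and sections: it meets the x-axis at x = 0 (among the integer gridlines); one y-axis crossing is at y = 0.
Finally, these observations pin down the coefficients.

3*x^2*y - x^2 - 3*y^2 - y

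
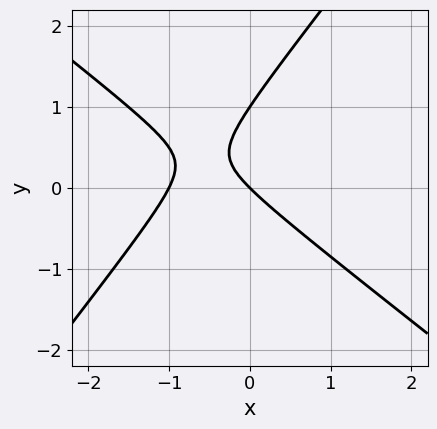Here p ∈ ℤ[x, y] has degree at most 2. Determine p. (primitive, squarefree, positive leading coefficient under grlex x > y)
First, degree: no degree-1 curve has this shape, so deg p = 2.
Then, from the axis intercepts and sections: the y-axis gridline crossings are at y ∈ {0, 1}; the x-axis gridline crossings are at x ∈ {-1, 0}.
Finally, the integer polynomial consistent with all of this is the stated p.

2*x^2 + x*y - 2*y^2 + 2*x + 2*y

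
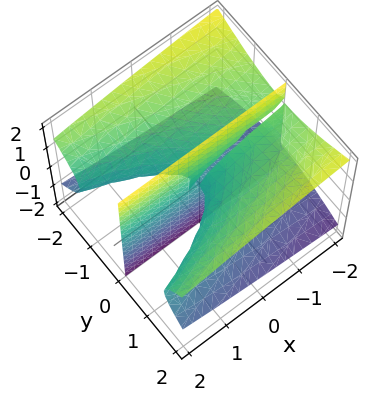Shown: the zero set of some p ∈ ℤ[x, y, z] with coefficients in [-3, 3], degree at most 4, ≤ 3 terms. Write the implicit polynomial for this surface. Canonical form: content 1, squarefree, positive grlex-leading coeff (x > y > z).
First, I count 2 distinct pieces. They look like related sheets of one shape, so recover p as a whole.
Next, degree: no degree-2 surface has this shape, so deg p = 3.
Next, against the integer gridlines: the visible x-axis segment lies entirely on the surface; every point of the z-axis in the box is on the surface; it meets the y-axis at y = 0 (among the integer gridlines).
Finally, solving for integer coefficients yields p as stated.

y^3 - 2*y*z^2 - x*y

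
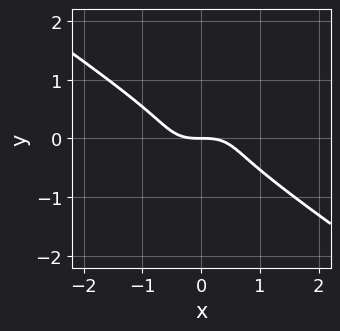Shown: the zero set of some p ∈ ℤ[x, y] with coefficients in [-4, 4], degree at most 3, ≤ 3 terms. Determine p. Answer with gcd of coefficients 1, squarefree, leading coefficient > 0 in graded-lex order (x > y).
The degree is 3 — no degree-2 curve has this shape.
From the axis intercepts and sections: one y-axis crossing is at y = 0; one x-axis crossing is at x = 0.
Assembling these constraints gives the stated polynomial.

x^3 + 3*y^3 + y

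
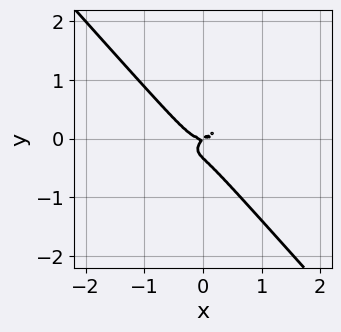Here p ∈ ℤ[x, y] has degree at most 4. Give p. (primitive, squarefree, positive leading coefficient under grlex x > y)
1. The degree is 3 — no degree-2 curve has this shape.
2. From the axis intercepts and sections: it crosses the x-axis at the gridline x = 0; it meets the y-axis at y = 0 (among the integer gridlines).
3. Together with the visible shape, these determine p as stated.

2*x^3 - 2*x^2*y + 3*y^3 - x*y + y^2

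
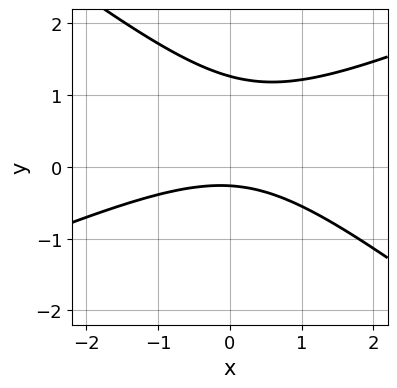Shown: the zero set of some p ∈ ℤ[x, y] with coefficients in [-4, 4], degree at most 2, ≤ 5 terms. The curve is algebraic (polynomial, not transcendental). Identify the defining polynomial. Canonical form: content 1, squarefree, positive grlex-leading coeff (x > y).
deg p = 2. No degree-1 curve has this shape.
Against the integer gridlines: the curve avoids every integer x-axis point in the box.
Fitting integer coefficients to these (and the overall shape) gives p.

x^2 - x*y - 3*y^2 + 3*y + 1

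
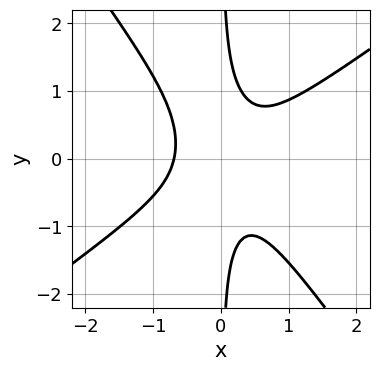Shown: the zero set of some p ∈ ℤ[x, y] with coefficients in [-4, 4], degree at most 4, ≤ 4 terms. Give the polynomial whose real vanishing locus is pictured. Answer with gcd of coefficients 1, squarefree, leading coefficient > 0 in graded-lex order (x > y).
3*x^3 - 2*x^2*y - 3*x*y^2 + 1

(a) Degree: the shape is more complex than any degree-2 curve, so deg p = 3.
(b) Observable constraints: no y-intercept at any integer in the box.
(c) Fitting integer coefficients to these (and the overall shape) gives p.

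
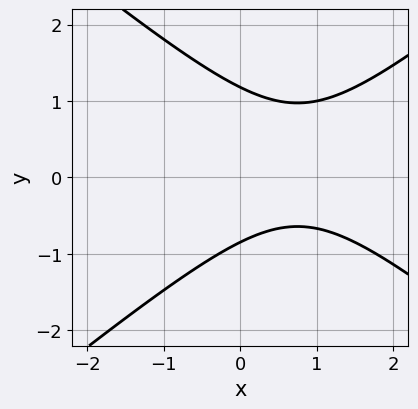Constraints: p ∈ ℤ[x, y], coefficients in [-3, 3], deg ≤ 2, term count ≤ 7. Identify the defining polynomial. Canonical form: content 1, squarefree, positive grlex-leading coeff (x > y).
The degree is 2 — a generic line meets the curve in up to 2 points.
Checking where it meets the axes: the curve avoids every integer x-axis point in the box.
Together with the visible shape, these determine p as stated.

2*x^2 - 3*y^2 - 3*x + y + 3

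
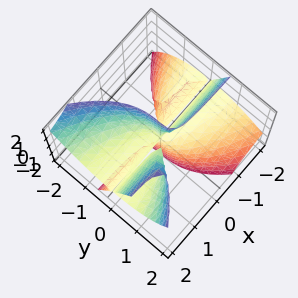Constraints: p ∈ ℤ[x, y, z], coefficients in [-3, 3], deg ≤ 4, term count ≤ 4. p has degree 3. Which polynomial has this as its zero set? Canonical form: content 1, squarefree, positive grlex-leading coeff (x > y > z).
There are 2 components.
The degree is 3 — the shape is more complex than any degree-2 surface.
Checking where it meets the axes: it crosses the y-axis at the gridline y = 0; every point of the z-axis in the box is on the surface; the visible x-axis segment lies entirely on the surface.
Putting this together gives p.

3*x*y*z - x*z^2 - 2*y^3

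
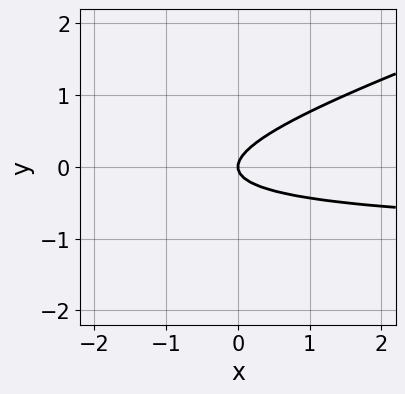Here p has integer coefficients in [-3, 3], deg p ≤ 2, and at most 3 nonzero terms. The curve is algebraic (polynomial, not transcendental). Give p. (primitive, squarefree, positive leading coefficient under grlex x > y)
x*y - 3*y^2 + x

1. deg p = 2. The shape is more complex than any degree-1 curve.
2. Reading off the gridlines: it meets the x-axis at x = 0 (among the integer gridlines); one y-axis crossing is at y = 0.
3. Solving for integer coefficients yields p as stated.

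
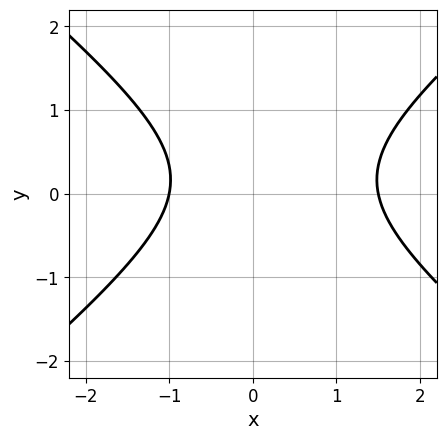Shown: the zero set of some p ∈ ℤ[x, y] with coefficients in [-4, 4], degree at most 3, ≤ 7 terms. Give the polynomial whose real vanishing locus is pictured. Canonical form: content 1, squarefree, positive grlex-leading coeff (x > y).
2*x^2 - 3*y^2 - x + y - 3

1. Degree: the shape is more complex than any degree-1 curve, so deg p = 2.
2. Reading off the gridlines: it misses every integer gridline on the y-axis; it meets the x-axis at x = -1 (among the integer gridlines).
3. These observations pin down the coefficients.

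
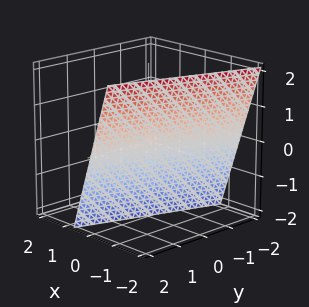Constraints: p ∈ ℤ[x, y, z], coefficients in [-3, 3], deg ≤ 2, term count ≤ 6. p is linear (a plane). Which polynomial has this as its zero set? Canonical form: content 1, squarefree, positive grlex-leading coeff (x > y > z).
3*x - y + z + 2

deg p = 1.
Against the integer gridlines: it meets the y-axis at y = 2 (among the integer gridlines); one z-axis crossing is at z = -2.
The integer polynomial consistent with all of this is the stated p.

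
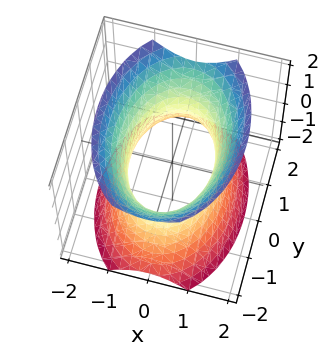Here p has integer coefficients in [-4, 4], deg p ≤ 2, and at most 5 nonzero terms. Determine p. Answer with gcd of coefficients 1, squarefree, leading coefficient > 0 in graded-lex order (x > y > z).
2*x^2 + y^2 - z^2 - 2

1. The degree is 2 — one connected sheet with a waist; a quadric.
2. Symmetries: mirror symmetry x ↦ −x ⇒ only even powers of x; the z ↦ −z reflection is a symmetry, so z appears only in even powers; mirror symmetry y ↦ −y ⇒ only even powers of y.
3. From the axis intercepts and sections: the x-axis gridline crossings are at x ∈ {-1, 1}; no z-intercept at any integer in the box.
4. Assembling these constraints gives the stated polynomial.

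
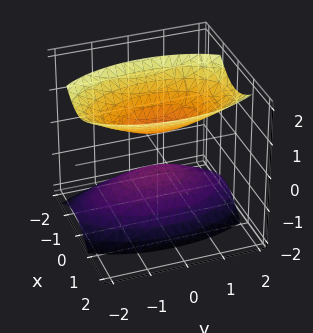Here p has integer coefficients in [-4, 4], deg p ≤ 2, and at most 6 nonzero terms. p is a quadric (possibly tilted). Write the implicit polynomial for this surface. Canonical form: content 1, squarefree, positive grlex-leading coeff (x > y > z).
1. There are 2 components. They look like related sheets of one shape, so recover p as a whole.
2. The degree is 2 — a generic line meets the surface in up to 2 points.
3. From the axis intercepts and sections: the surface avoids every integer y-axis point in the box; no x-intercept at any integer in the box.
4. These observations pin down the coefficients.

3*x^2 - x*z + y^2 - 2*z^2 + 1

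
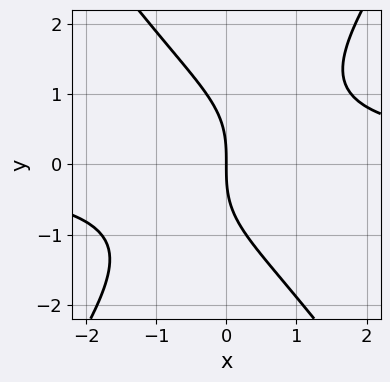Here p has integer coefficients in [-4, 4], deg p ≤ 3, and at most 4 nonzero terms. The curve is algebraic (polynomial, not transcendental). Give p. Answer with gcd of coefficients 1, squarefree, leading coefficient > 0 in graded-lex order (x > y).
1. The degree is 3 — no degree-2 curve has this shape.
2. From the visible intercepts: one y-axis crossing is at y = 0; one x-axis crossing is at x = 0.
3. Fitting integer coefficients to these (and the overall shape) gives p.

2*x^2*y - y^3 - 3*x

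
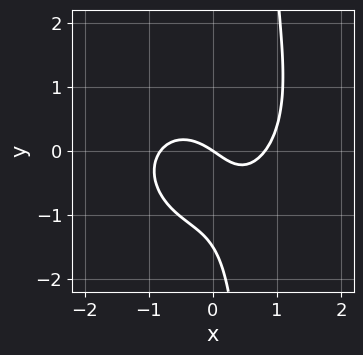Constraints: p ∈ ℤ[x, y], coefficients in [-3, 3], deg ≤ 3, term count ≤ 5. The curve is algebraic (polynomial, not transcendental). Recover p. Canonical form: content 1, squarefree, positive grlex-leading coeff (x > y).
3*x^3 + 3*x*y^2 - 2*y^2 - 2*x - 3*y

(a) deg p = 3. The shape is more complex than any degree-2 curve.
(b) Against the integer gridlines: it crosses the x-axis at the gridline x = 0; one y-axis crossing is at y = 0.
(c) The integer polynomial consistent with all of this is the stated p.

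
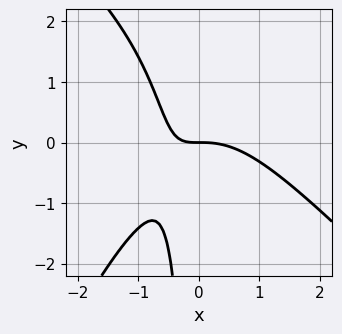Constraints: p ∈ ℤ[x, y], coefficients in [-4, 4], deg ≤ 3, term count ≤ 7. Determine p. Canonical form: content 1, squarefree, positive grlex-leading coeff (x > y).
1. Degree: no degree-2 curve has this shape, so deg p = 3.
2. Checking where it meets the axes: one x-axis crossing is at x = 0; one y-axis crossing is at y = 0.
3. Fitting integer coefficients to these (and the overall shape) gives p.

2*x^3 + x^2*y - x*y^2 + 3*x*y + 2*y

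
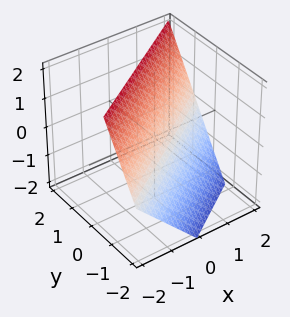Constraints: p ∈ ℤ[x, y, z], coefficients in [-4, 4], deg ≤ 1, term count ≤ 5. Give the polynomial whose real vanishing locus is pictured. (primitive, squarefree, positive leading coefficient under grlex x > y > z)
2*x - 3*y + 2*z - 2

(a) deg p = 1. Every cross-section is a straight line — this is a plane.
(b) Observable constraints: it crosses the x-axis at the gridline x = 1; it crosses the z-axis at the gridline z = 1.
(c) Matching integer coefficients to the picture gives p.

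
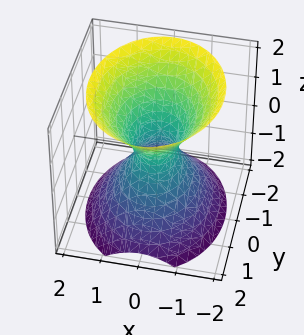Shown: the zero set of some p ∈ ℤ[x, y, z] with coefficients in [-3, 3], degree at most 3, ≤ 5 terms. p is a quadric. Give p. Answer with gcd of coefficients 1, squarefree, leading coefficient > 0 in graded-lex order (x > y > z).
3*x^2 + 2*y^2 - 2*z^2 - 1

First, deg p = 2. An hourglass — one-sheet hyperboloid; a quadric.
Then, symmetries: it's symmetric under y → −y, forcing even powers of y; the z ↦ −z reflection is a symmetry, so z appears only in even powers; the x ↦ −x reflection is a symmetry, so x appears only in even powers.
Next, from the visible intercepts: it misses every integer gridline on the z-axis.
Finally, the integer polynomial consistent with all of this is the stated p.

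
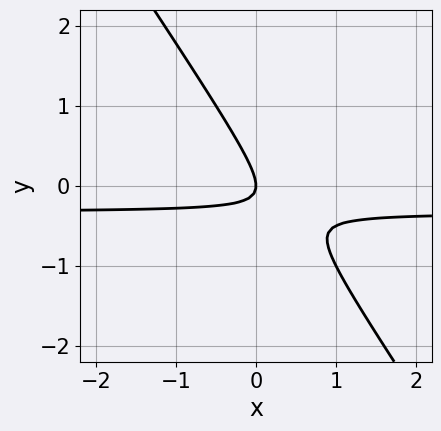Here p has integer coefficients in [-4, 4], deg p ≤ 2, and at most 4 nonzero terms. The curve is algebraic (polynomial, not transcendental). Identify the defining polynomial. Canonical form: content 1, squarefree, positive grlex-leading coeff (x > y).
3*x*y + 2*y^2 + x

1. The degree is 2 — the shape is more complex than any degree-1 curve.
2. Reading off the gridlines: it meets the y-axis at y = 0 (among the integer gridlines); it meets the x-axis at x = 0 (among the integer gridlines).
3. Together with the visible shape, these determine p as stated.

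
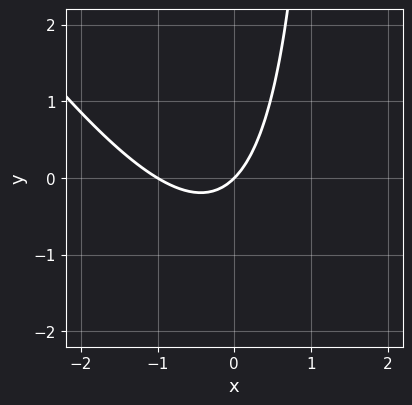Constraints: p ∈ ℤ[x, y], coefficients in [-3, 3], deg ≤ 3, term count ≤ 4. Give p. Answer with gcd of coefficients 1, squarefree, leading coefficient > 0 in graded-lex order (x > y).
3*x^2 + 2*x*y + 3*x - 3*y

1. Degree: no degree-1 curve has this shape, so deg p = 2.
2. Reading off the gridlines: it meets the y-axis at y = 0 (among the integer gridlines); the x-axis gridline crossings are at x ∈ {-1, 0}.
3. Together with the visible shape, these determine p as stated.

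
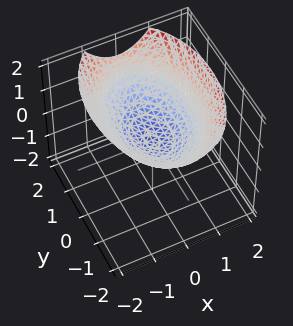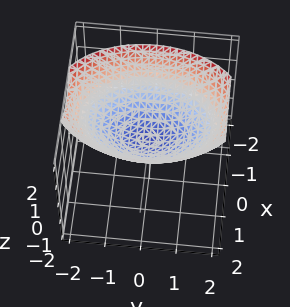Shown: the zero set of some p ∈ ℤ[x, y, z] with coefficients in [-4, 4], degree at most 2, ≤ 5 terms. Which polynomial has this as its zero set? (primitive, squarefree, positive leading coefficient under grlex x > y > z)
deg p = 2.
Symmetries: the y ↦ −y reflection is a symmetry, so y appears only in even powers; it's symmetric under x → −x, forcing even powers of x.
Against the integer gridlines: it meets the x-axis at x = 0 (among the integer gridlines); it meets the z-axis at z = 0 (among the integer gridlines).
Assembling these constraints gives the stated polynomial.

2*x^2 + y^2 - 3*z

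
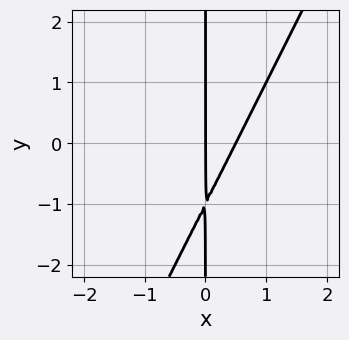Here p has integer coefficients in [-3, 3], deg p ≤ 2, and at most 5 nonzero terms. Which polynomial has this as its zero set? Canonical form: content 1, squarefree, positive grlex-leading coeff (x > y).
2*x^2 - x*y - x

(a) deg p = 2. The shape is more complex than any degree-1 curve.
(b) Against the integer gridlines: the visible y-axis segment lies entirely on the curve; one x-axis crossing is at x = 0.
(c) Putting this together gives p.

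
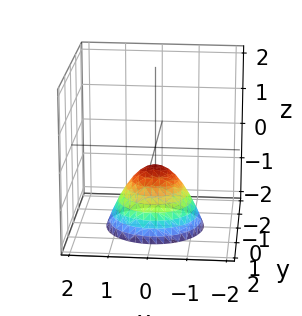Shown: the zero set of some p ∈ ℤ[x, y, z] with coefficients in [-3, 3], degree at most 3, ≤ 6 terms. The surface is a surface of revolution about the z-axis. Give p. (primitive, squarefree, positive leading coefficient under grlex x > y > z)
First, degree: a generic line meets the surface in up to 2 points, so deg p = 2.
Next, symmetries: rotational symmetry about the z-axis ⇒ p depends on x, y only through x² + y².
Next, from the axis intercepts and sections: a circular section at z = -2 has radius between 1 and 2; it misses every integer gridline on the x-axis; it misses every integer gridline on the y-axis.
Finally, together with the visible shape, these determine p as stated.

2*x^2 + 2*y^2 + 2*z + 1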